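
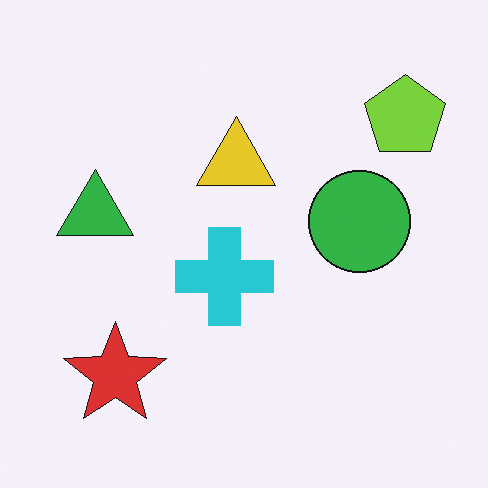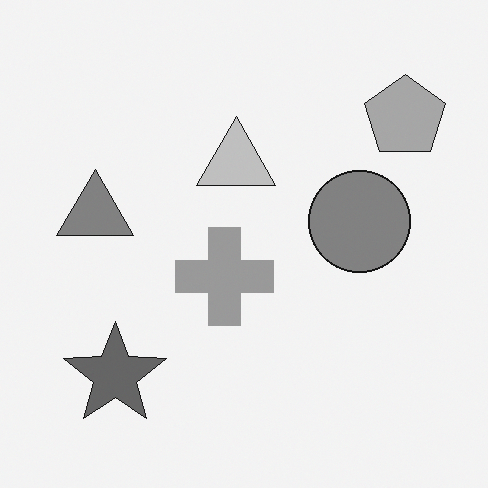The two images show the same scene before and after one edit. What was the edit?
Converted to grayscale.

All color is removed — every shape is now a shade of grey.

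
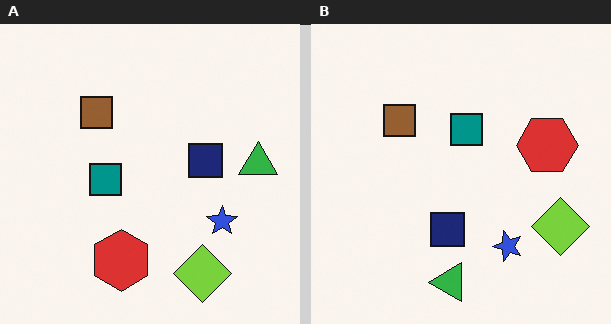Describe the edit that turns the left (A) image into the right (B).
It was transposed (reflected across the top-left ↔ bottom-right diagonal).

Shapes have swapped their row and column positions — what was in the top-right is now in the bottom-left — a diagonal reflection.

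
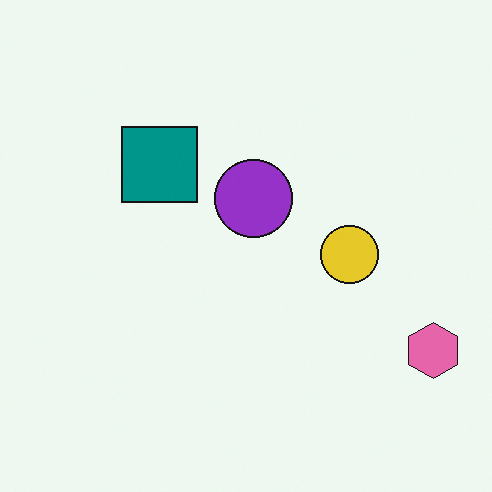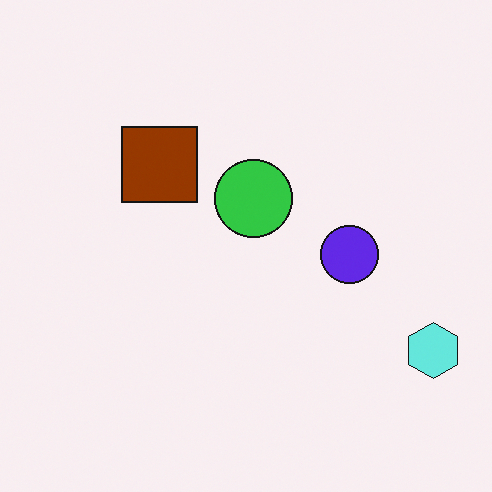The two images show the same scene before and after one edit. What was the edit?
The image was hue-shifted by a large amount.

Every shape's color has rotated by the same amount around the hue wheel — a uniform hue shift.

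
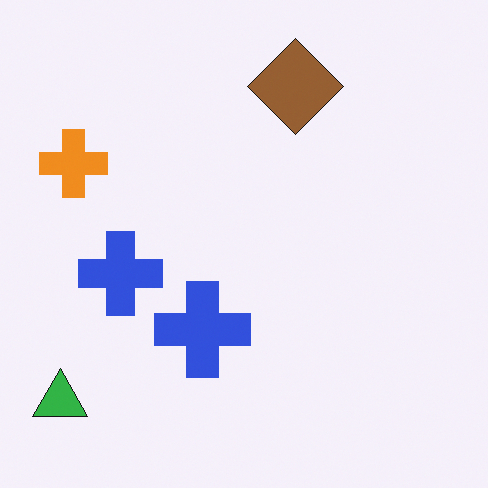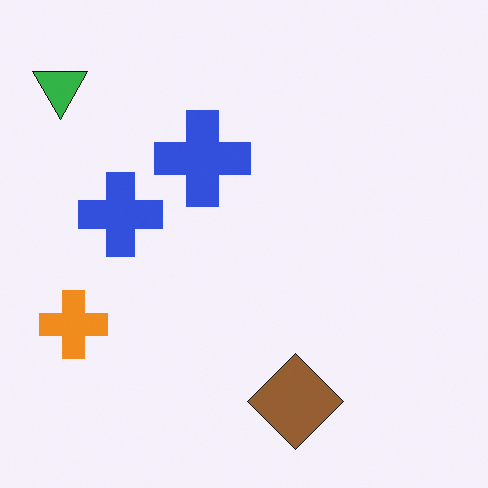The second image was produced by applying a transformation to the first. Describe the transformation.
The image was flipped vertically (top ↔ bottom).

The brown diamond is in the top of the first image and the bottom of the second — shapes on opposite sides of the horizontal midline have swapped in a mirror flip.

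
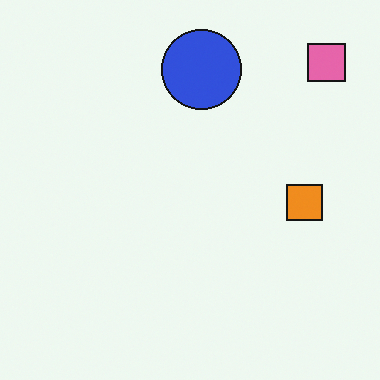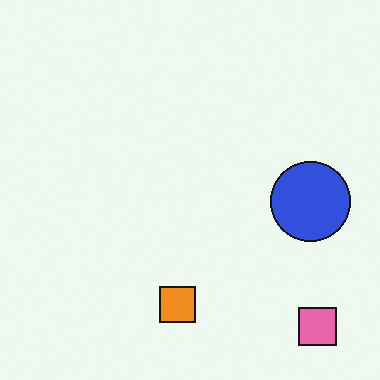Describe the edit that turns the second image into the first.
The image was rotated 90° counter-clockwise.

The pink square sits in the bottom-right of the second image and the top-right of the first — consistent with a whole-image 90° counter-clockwise rotation.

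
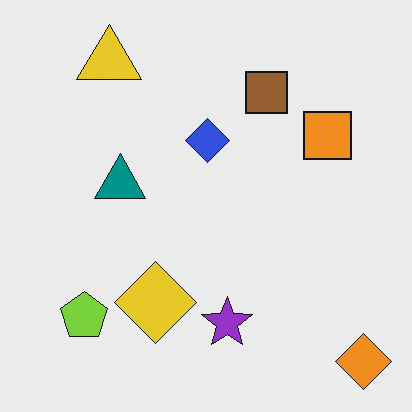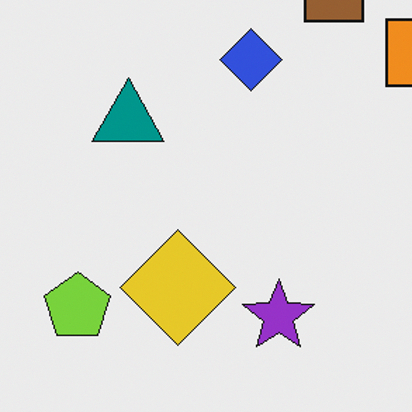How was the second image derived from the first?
This is the original image cropped slightly and scaled back up.

The visible shapes are larger and the field of view is narrower; shapes near the original edges may be partly or wholly outside the frame — a crop-and-rescale.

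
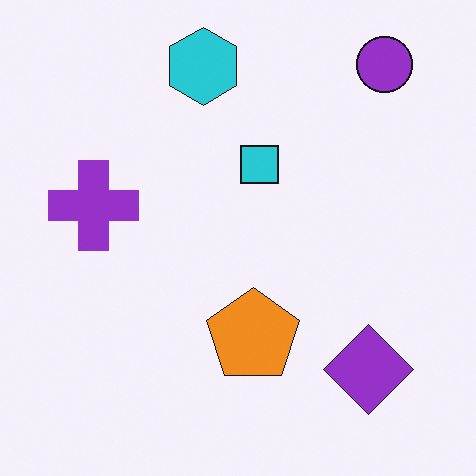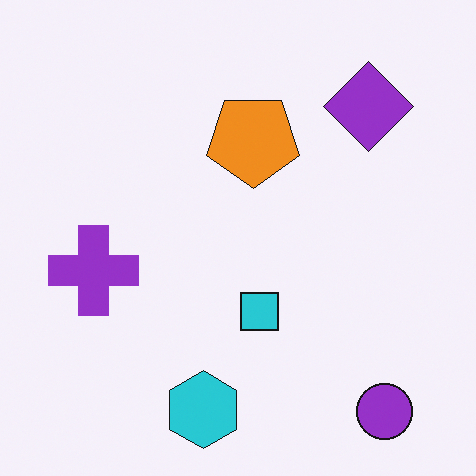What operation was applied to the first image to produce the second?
The second image is the first flipped vertically (top ↔ bottom).

The purple circle is in the top-right of the first image and the bottom-right of the second — shapes on opposite sides of the horizontal midline have swapped in a mirror flip.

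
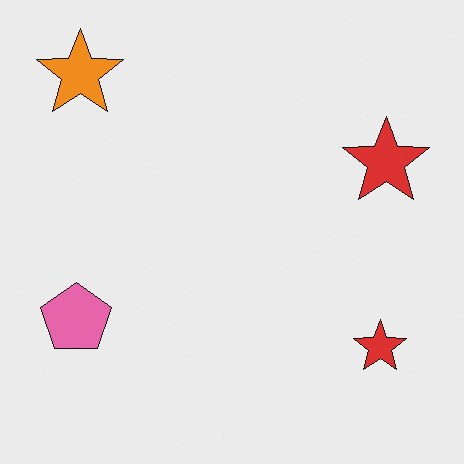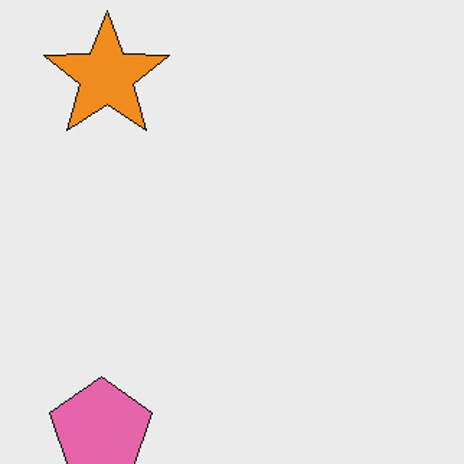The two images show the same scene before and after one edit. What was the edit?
The second image is the first cropped to a modestly smaller region and rescaled.

The visible shapes are larger and the field of view is narrower; shapes near the original edges may be partly or wholly outside the frame — a crop-and-rescale.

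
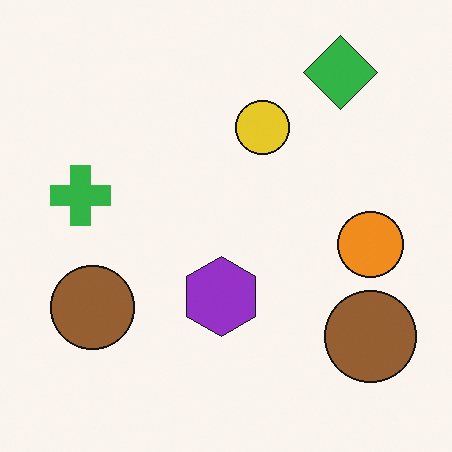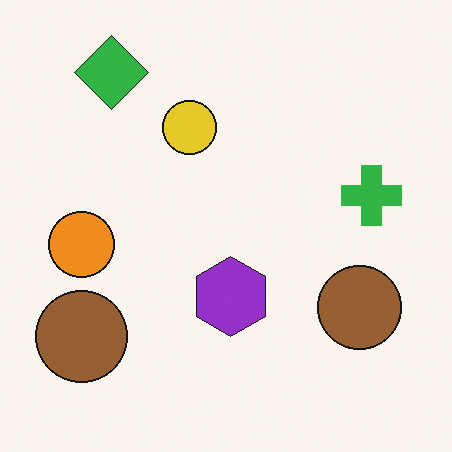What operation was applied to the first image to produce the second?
Flipped horizontally (left ↔ right).

The green cross is in the left of the first image and the right of the second — shapes on opposite sides of the vertical midline have swapped in a mirror flip.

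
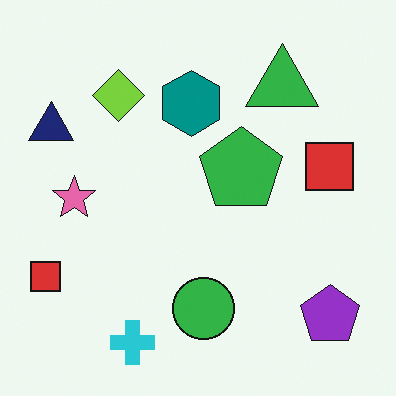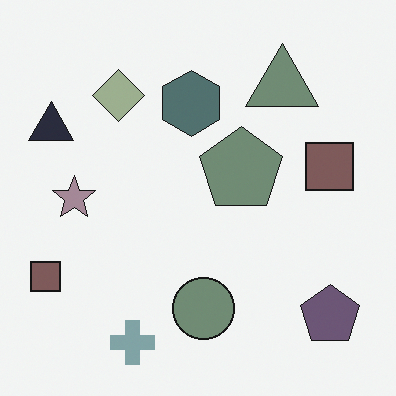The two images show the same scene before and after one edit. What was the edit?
It was heavily desaturated.

All colors are more muted and greyish — a global saturation change.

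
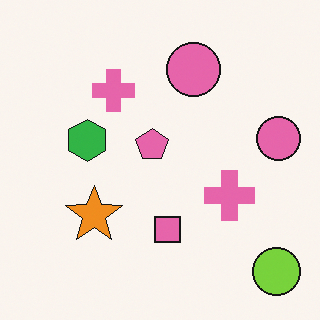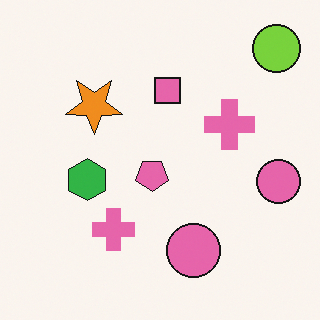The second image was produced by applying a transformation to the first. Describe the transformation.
The transformation is: flipped vertically (top ↔ bottom).

The lime circle is in the bottom-right of the first image and the top-right of the second — shapes on opposite sides of the horizontal midline have swapped in a mirror flip.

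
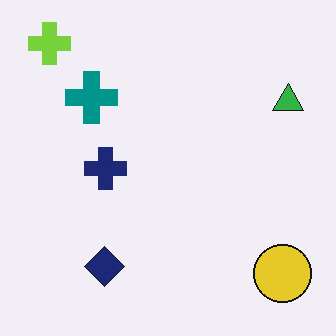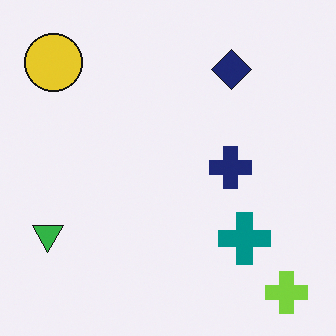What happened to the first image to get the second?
This is the original image rotated 180°.

The lime cross sits in the top-left of the first image and the bottom-right of the second — consistent with a whole-image 180° rotation.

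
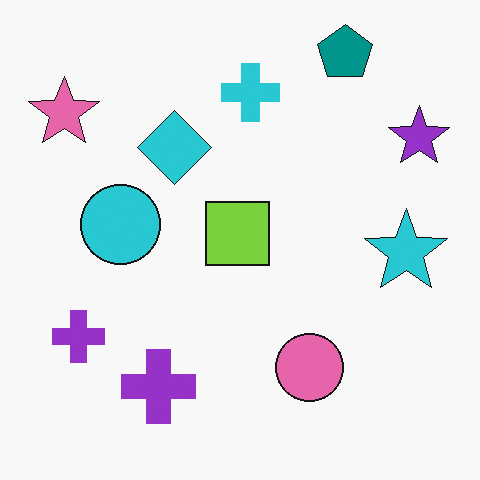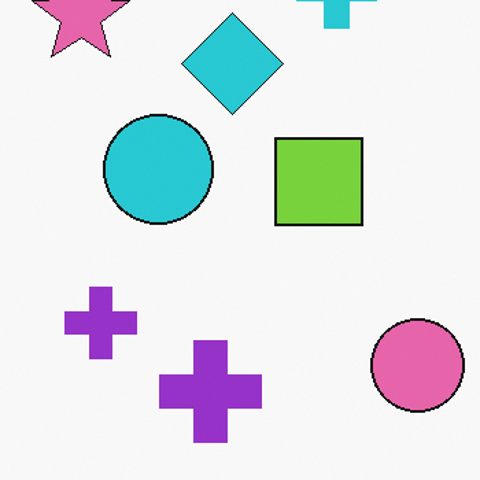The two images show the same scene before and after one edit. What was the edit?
The second image is the first cropped slightly and scaled back up.

The visible shapes are larger and the field of view is narrower; shapes near the original edges may be partly or wholly outside the frame — a crop-and-rescale.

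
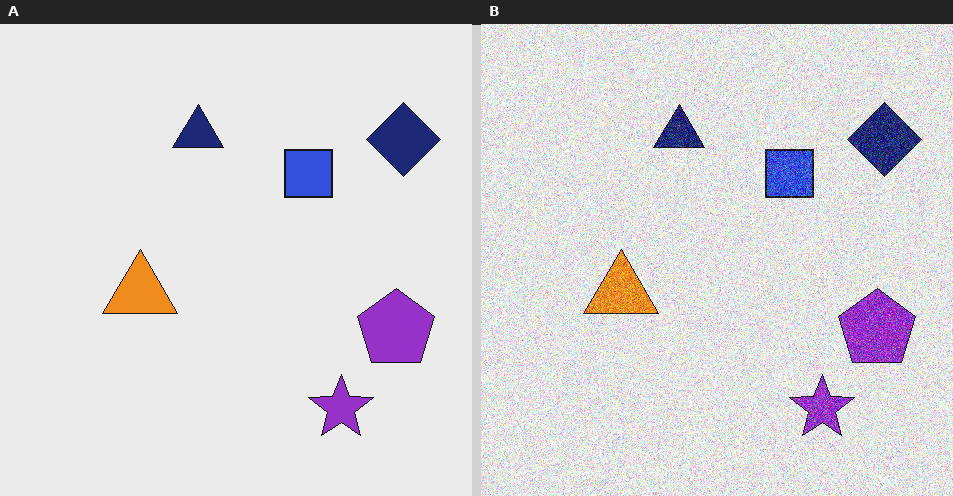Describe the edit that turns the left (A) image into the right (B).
It was degraded with heavy additive noise.

Random speckle covers the whole image, including the flat background.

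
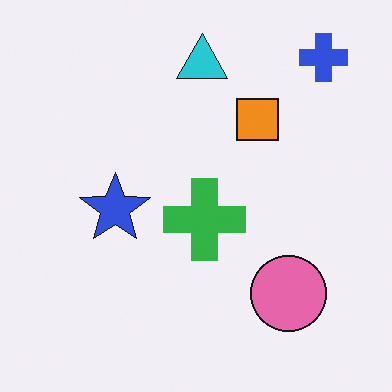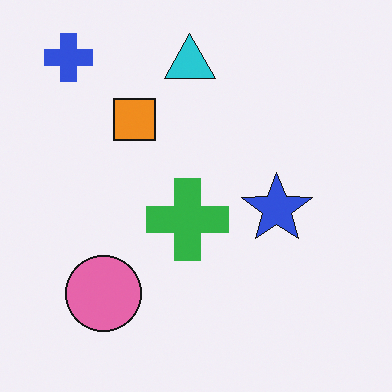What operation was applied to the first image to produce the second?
The image was flipped horizontally (left ↔ right).

The blue cross is in the top-right of the first image and the top-left of the second — shapes on opposite sides of the vertical midline have swapped in a mirror flip.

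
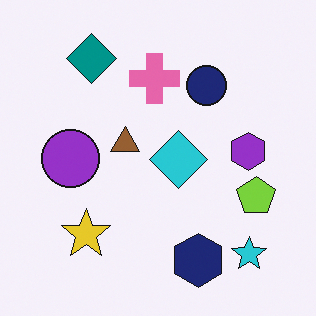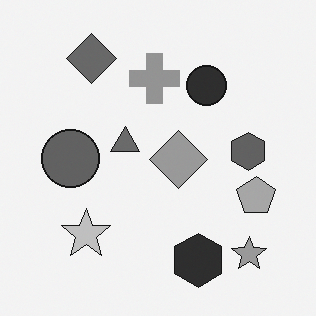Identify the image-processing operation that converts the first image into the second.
This is the original image converted to grayscale.

All color is removed — every shape is now a shade of grey.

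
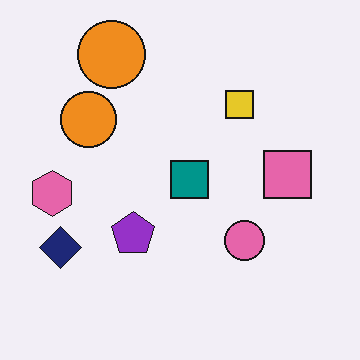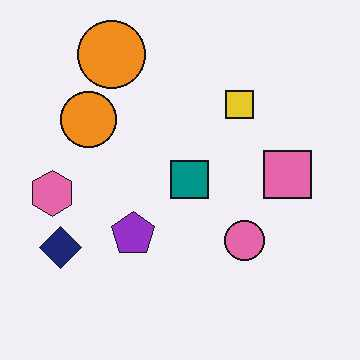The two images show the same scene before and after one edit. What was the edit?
It was JPEG-compressed with visible artifacts.

Blocky 8×8 compression artifacts appear around shape edges and the flat background shows ringing — characteristic JPEG degradation.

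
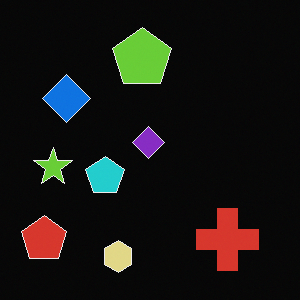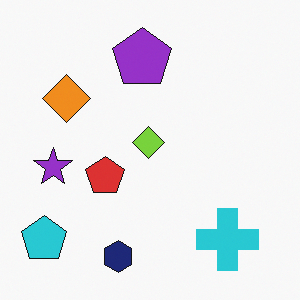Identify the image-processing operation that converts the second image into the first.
The image was color-inverted (negative).

The light background has become dark and every shape's color is its complement — a photographic negative.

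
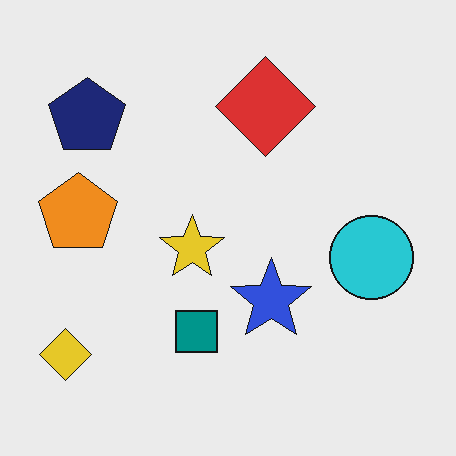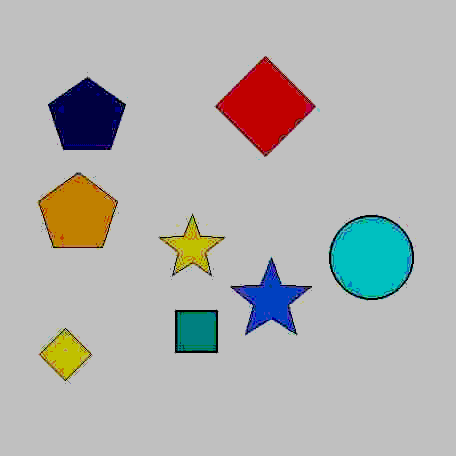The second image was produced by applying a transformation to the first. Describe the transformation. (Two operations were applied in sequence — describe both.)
The second image is the first degraded with heavy JPEG compression, then heavily posterized to just a handful of flat colors.

Blocky 8×8 compression artifacts appear around shape edges and the flat background shows ringing — characteristic JPEG degradation. Each flat color has snapped to a coarser quantized level — most visibly, the near-white background has dropped to a flat grey.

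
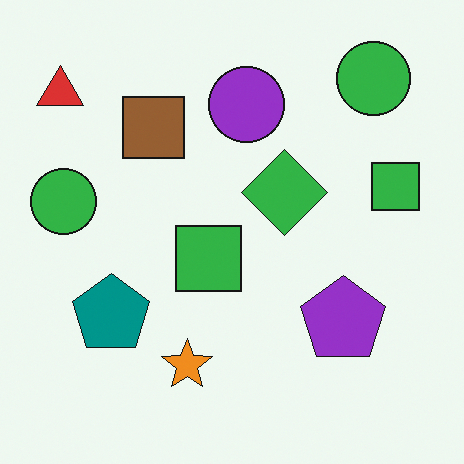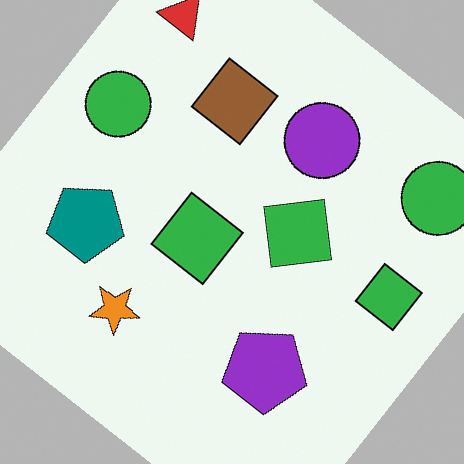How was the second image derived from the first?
The transformation is: rotated clockwise by a large amount — several tens of degrees.

Every shape is tilted by the same angle and the image corners show triangular fill wedges — a whole-image rotation by a non-right angle.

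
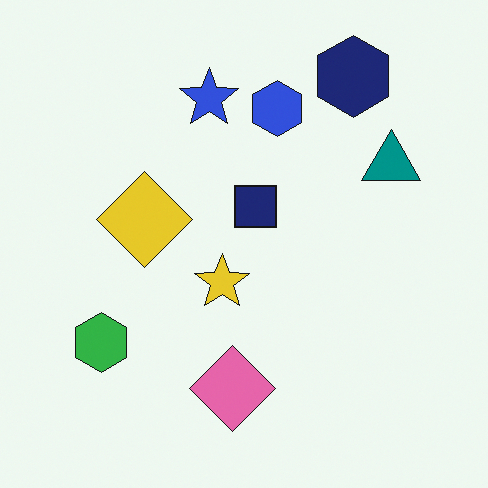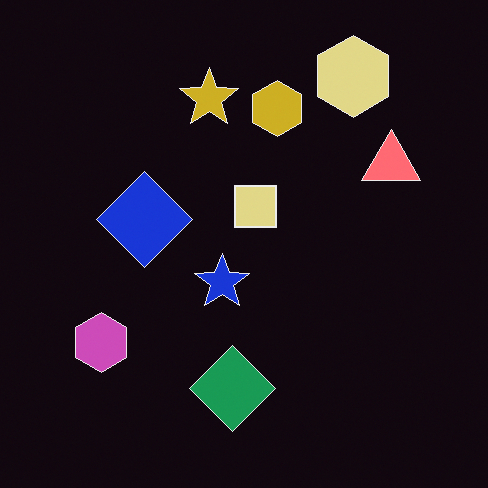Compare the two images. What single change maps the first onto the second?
It was color-inverted (negative).

The light background has become dark and every shape's color is its complement — a photographic negative.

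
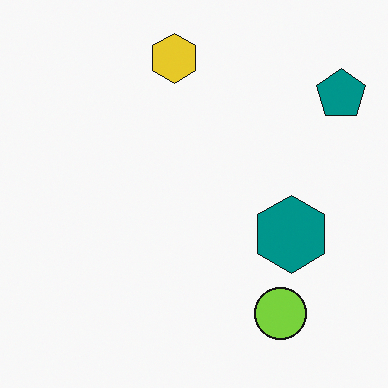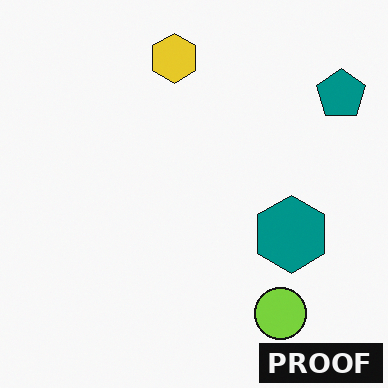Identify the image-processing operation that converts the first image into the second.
The image was watermarked with the text "PROOF" in the lower-right corner.

A dark label reading "PROOF" appears in the lower-right corner.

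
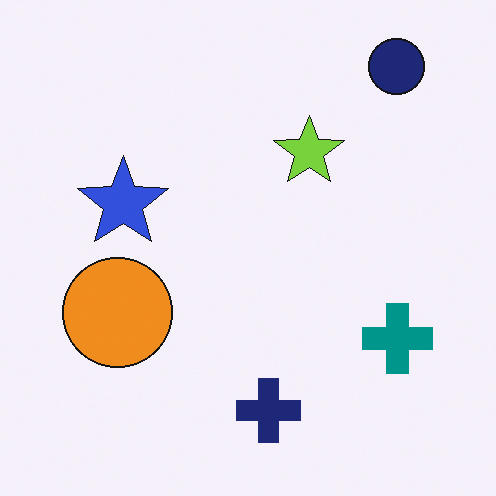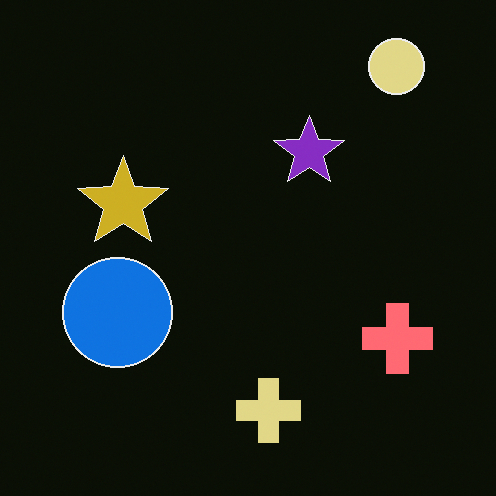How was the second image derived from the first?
The image was color-inverted (negative).

The light background has become dark and every shape's color is its complement — a photographic negative.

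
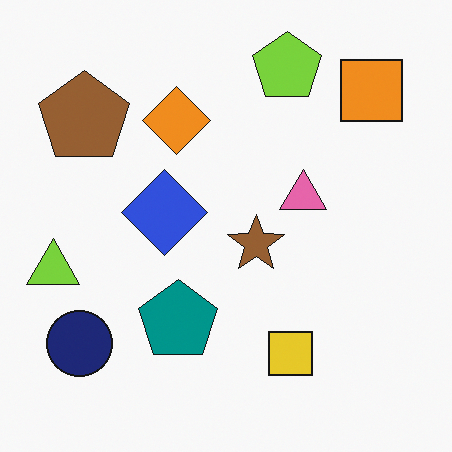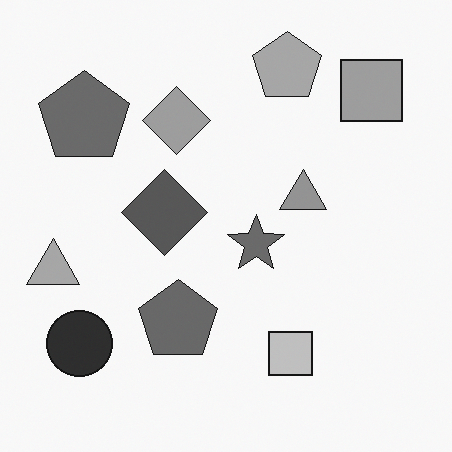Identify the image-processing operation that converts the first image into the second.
This is the original image converted to grayscale.

All color is removed — every shape is now a shade of grey.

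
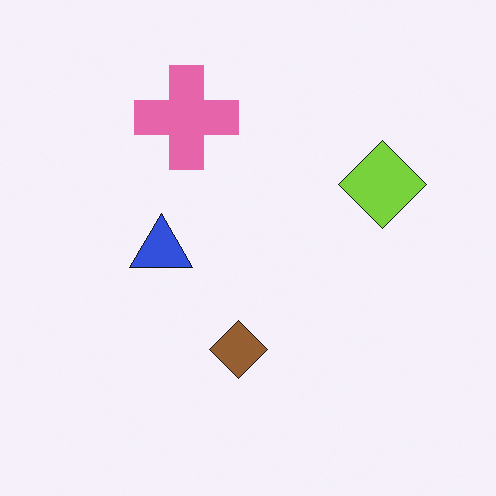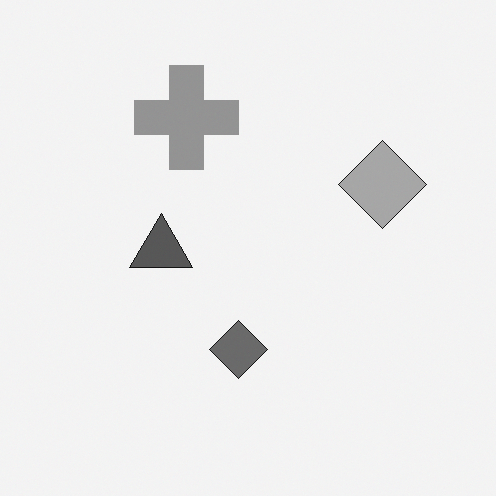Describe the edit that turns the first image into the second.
The second image is the first converted to grayscale.

All color is removed — every shape is now a shade of grey.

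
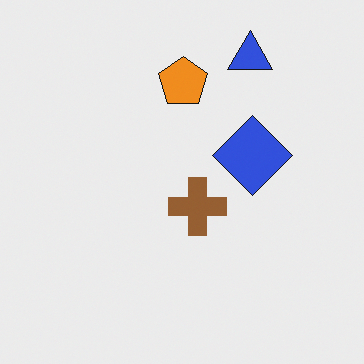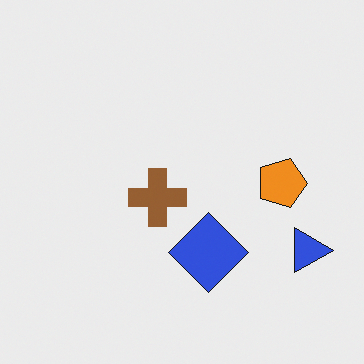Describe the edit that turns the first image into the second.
The transformation is: rotated 90° clockwise.

The blue triangle sits in the top-right of the first image and the bottom-right of the second — consistent with a whole-image 90° clockwise rotation.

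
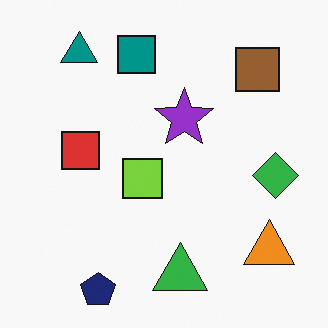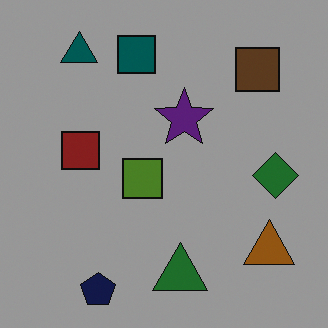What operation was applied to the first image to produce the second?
The image was substantially darkened.

Every pixel — background and shapes alike — is uniformly darkened.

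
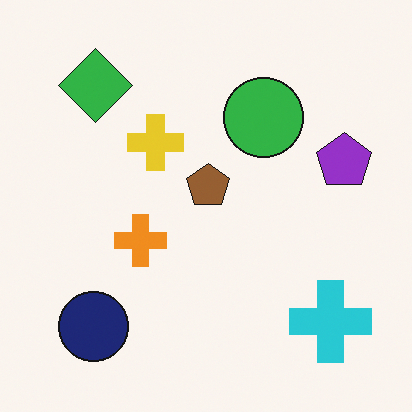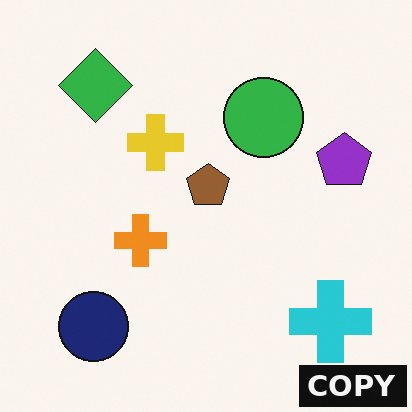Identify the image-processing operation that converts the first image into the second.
This is the original image watermarked with the text "COPY" in the lower-right corner.

A dark label reading "COPY" appears in the lower-right corner.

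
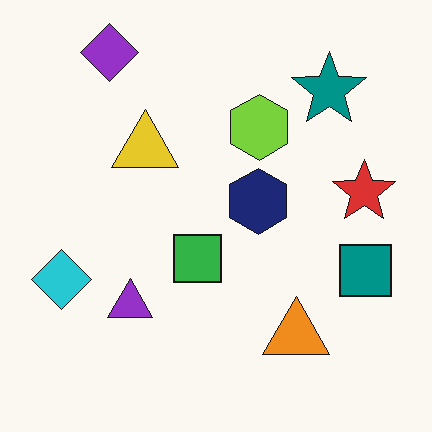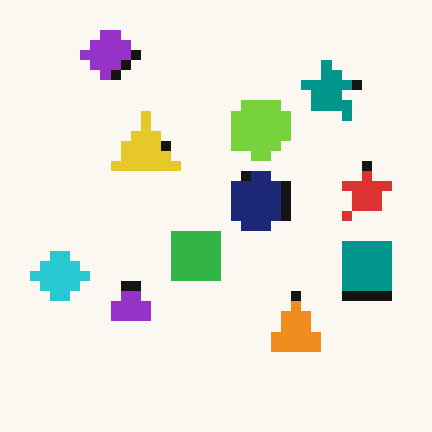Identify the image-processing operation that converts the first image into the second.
This is the original image heavily pixelated into large blocks.

Shapes are reduced to large square blocks; fine edges and outlines are lost — a downscale-then-upscale (mosaic) effect.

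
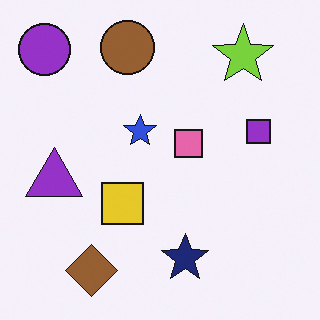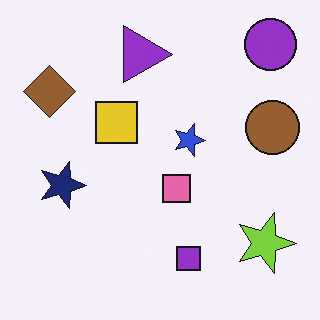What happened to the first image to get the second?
The second image is the first rotated 90° clockwise.

The purple circle sits in the top-left of the first image and the top-right of the second — consistent with a whole-image 90° clockwise rotation.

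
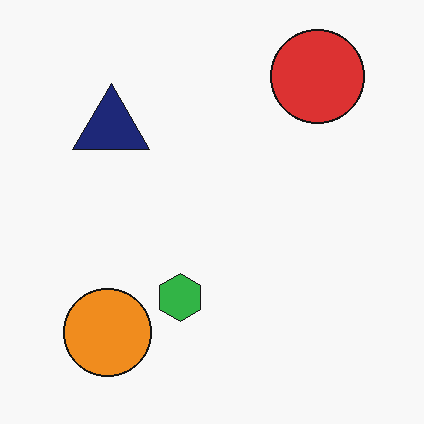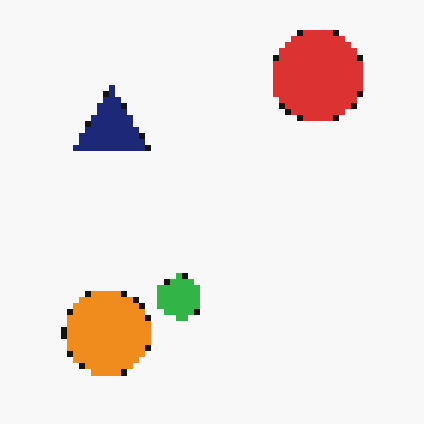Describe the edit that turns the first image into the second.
This is the original image moderately pixelated.

Shapes are reduced to large square blocks; fine edges and outlines are lost — a downscale-then-upscale (mosaic) effect.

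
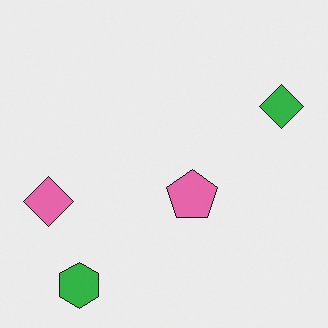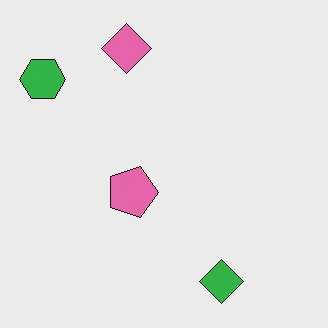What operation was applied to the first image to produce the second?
The second image is the first rotated 90° clockwise.

The green hexagon sits in the bottom-left of the first image and the top-left of the second — consistent with a whole-image 90° clockwise rotation.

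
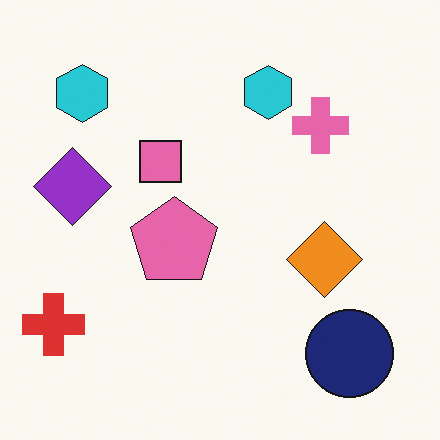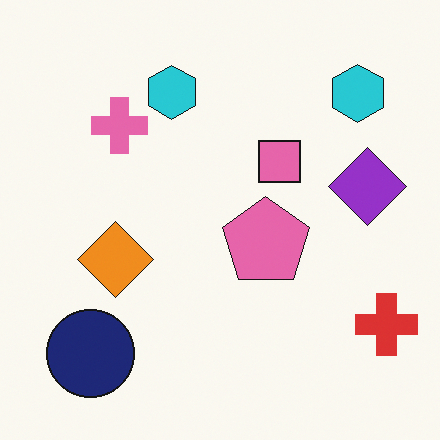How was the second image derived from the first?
The transformation is: flipped horizontally (left ↔ right).

The red cross is in the bottom-left of the first image and the bottom-right of the second — shapes on opposite sides of the vertical midline have swapped in a mirror flip.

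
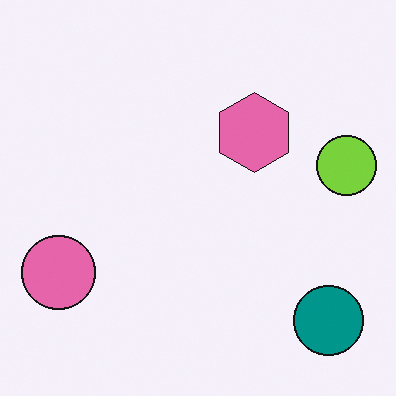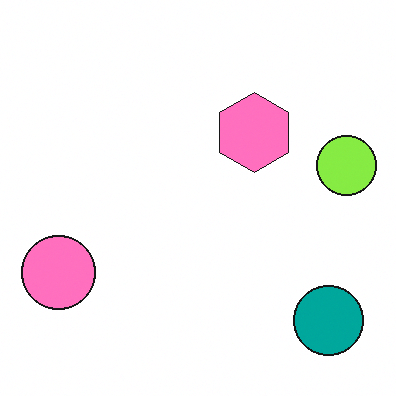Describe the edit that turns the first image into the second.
This is the original image brightened a little.

Every pixel — background and shapes alike — is uniformly brightened.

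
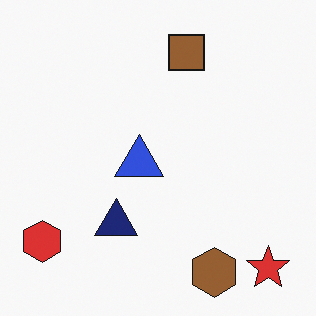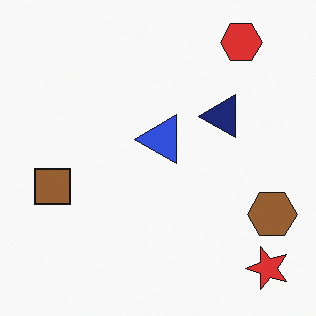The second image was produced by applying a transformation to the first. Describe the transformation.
Transposed (reflected across the top-left ↔ bottom-right diagonal).

Shapes have swapped their row and column positions — what was in the top-right is now in the bottom-left — a diagonal reflection.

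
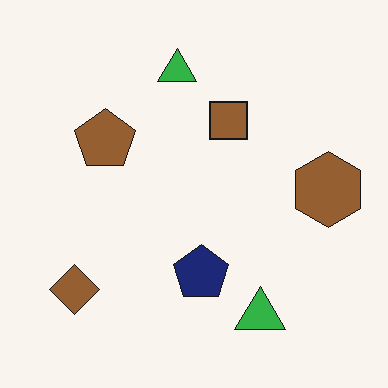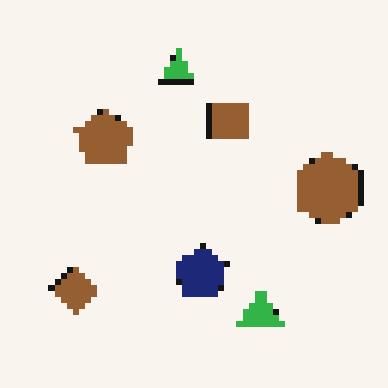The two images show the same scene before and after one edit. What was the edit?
The image was pixelated into visible square blocks.

Shapes are reduced to large square blocks; fine edges and outlines are lost — a downscale-then-upscale (mosaic) effect.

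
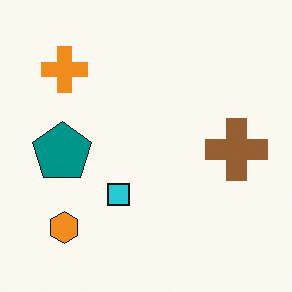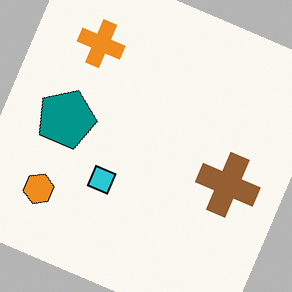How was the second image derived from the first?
This is the original image rotated clockwise by a clearly visible amount.

Every shape is tilted by the same angle and the image corners show triangular fill wedges — a whole-image rotation by a non-right angle.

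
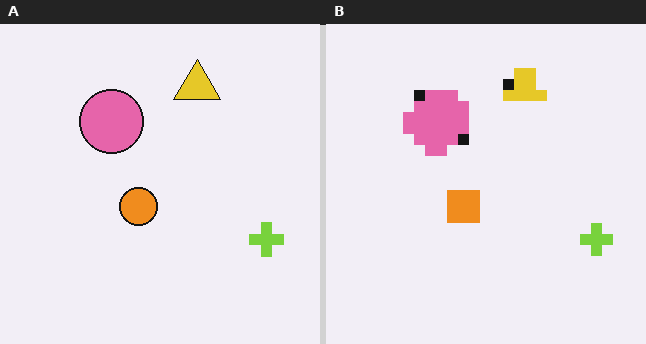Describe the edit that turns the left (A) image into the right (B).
This is the original image coarsely pixelated.

Shapes are reduced to large square blocks; fine edges and outlines are lost — a downscale-then-upscale (mosaic) effect.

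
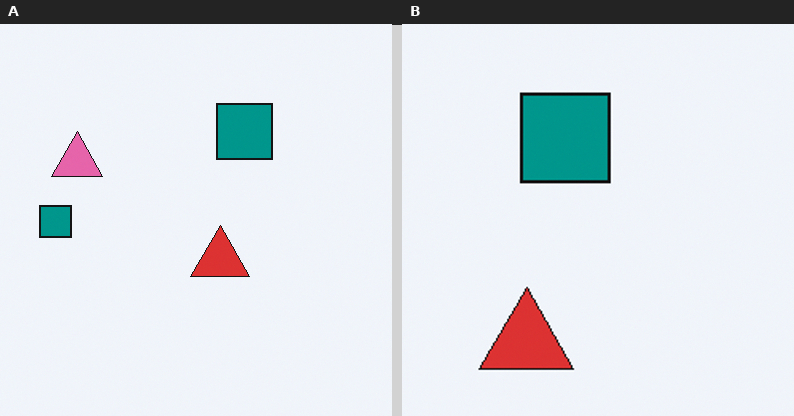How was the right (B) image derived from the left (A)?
The transformation is: cropped to a modestly smaller region and rescaled.

The visible shapes are larger and the field of view is narrower; shapes near the original edges may be partly or wholly outside the frame — a crop-and-rescale.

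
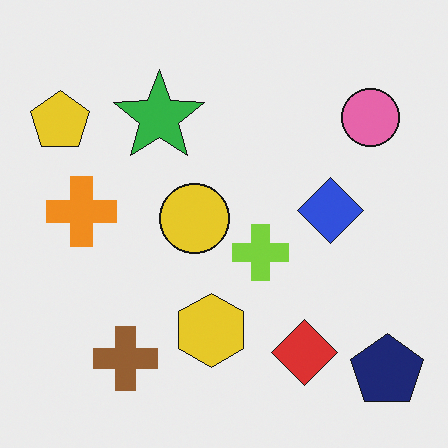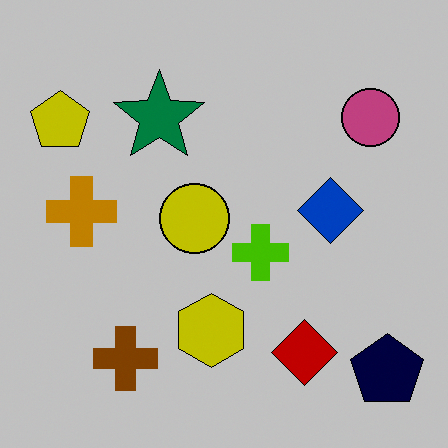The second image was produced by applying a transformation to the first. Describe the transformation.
The transformation is: heavily posterized to just a handful of flat colors.

Each flat color has snapped to a coarser quantized level — most visibly, the near-white background has dropped to a flat grey.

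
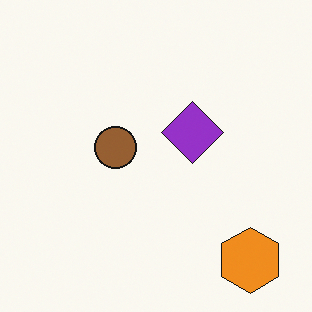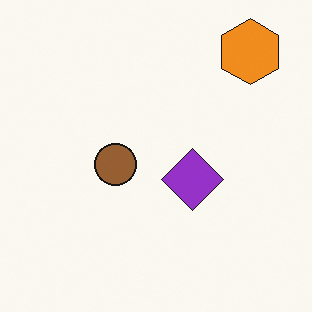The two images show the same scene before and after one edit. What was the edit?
The image was flipped vertically (top ↔ bottom).

The orange hexagon is in the bottom-right of the first image and the top-right of the second — shapes on opposite sides of the horizontal midline have swapped in a mirror flip.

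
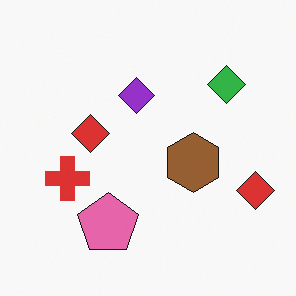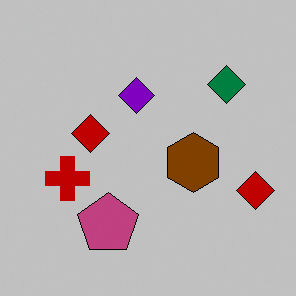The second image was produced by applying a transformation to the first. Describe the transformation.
It was heavily posterized to just a handful of flat colors.

Each flat color has snapped to a coarser quantized level — most visibly, the near-white background has dropped to a flat grey.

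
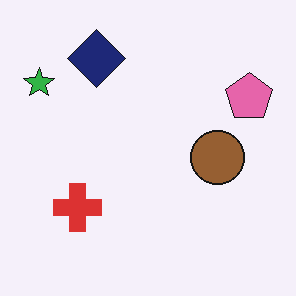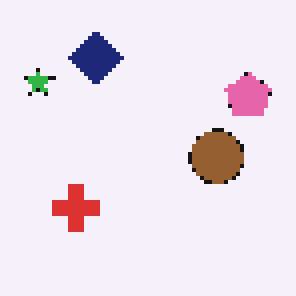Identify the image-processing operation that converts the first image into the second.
The second image is the first lightly pixelated (a mild mosaic effect).

Shapes are reduced to large square blocks; fine edges and outlines are lost — a downscale-then-upscale (mosaic) effect.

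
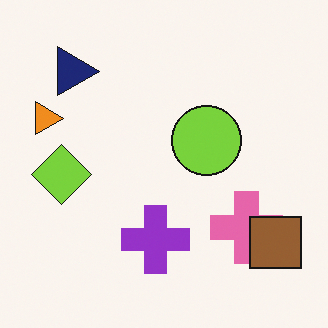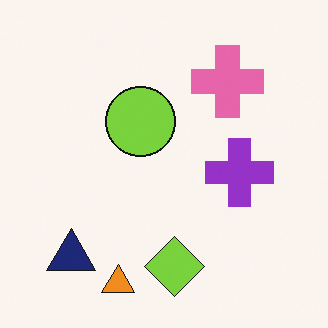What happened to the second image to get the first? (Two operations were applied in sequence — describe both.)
This is the original image rotated 90° clockwise, then overlaid with an additional brown square.

The navy triangle sits in the bottom-left of the second image and the top-left of the first — consistent with a whole-image 90° clockwise rotation. A brown square appears in the first image that is absent from the second.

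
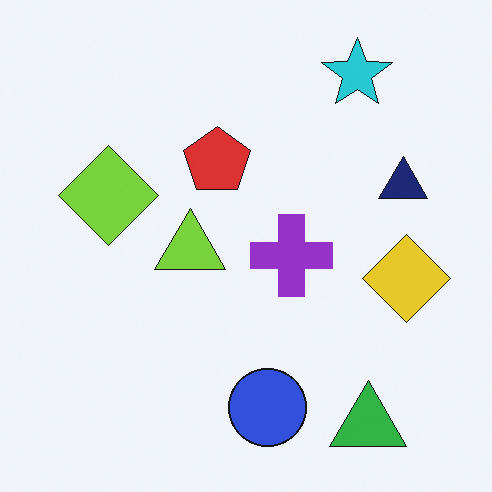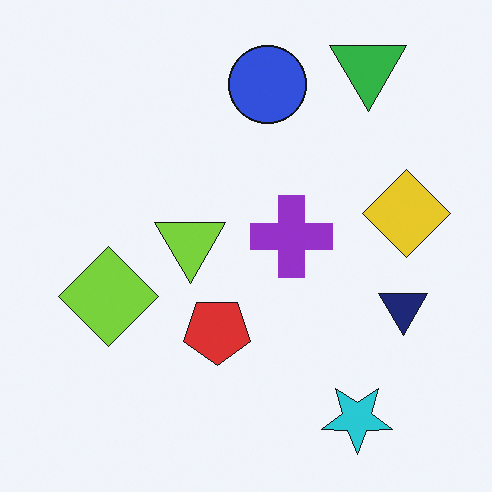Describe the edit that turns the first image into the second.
The transformation is: flipped vertically (top ↔ bottom).

The green triangle is in the bottom-right of the first image and the top-right of the second — shapes on opposite sides of the horizontal midline have swapped in a mirror flip.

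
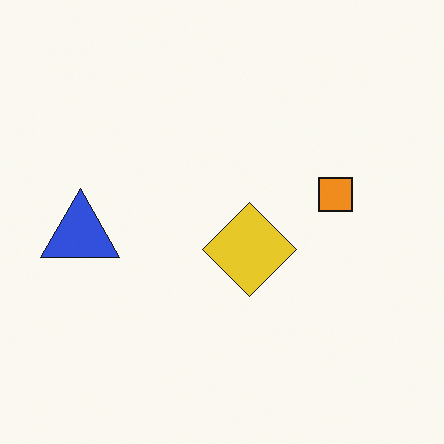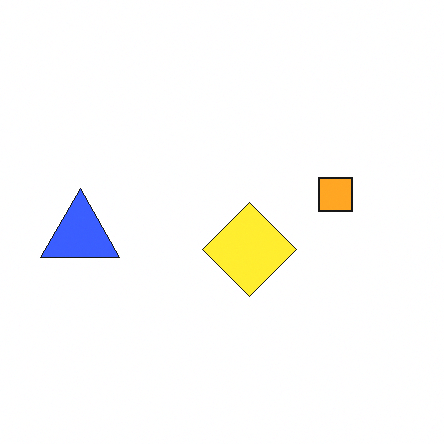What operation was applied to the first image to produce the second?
It was slightly brightened.

Every pixel — background and shapes alike — is uniformly brightened.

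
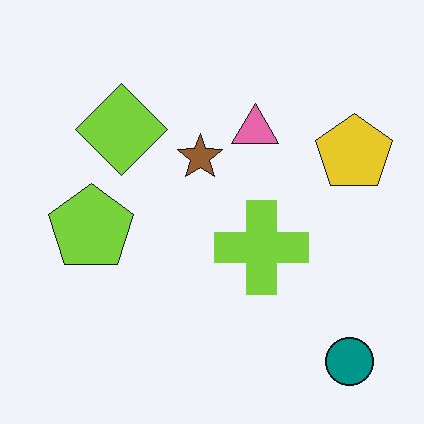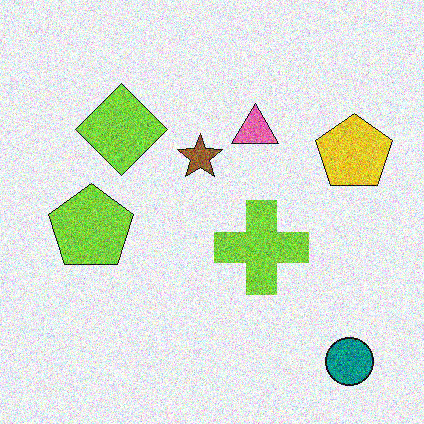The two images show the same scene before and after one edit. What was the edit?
The transformation is: degraded with a thick layer of grain.

Random speckle covers the whole image, including the flat background.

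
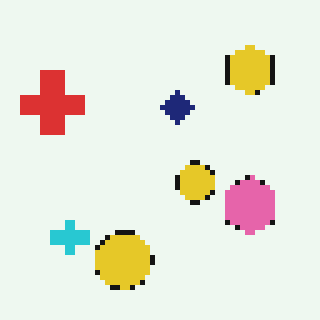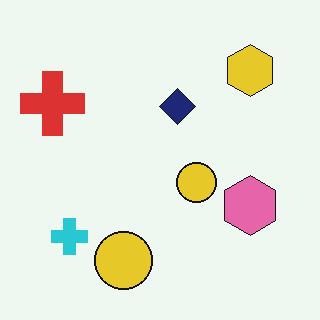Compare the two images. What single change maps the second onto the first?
It was mildly pixelated.

Shapes are reduced to large square blocks; fine edges and outlines are lost — a downscale-then-upscale (mosaic) effect.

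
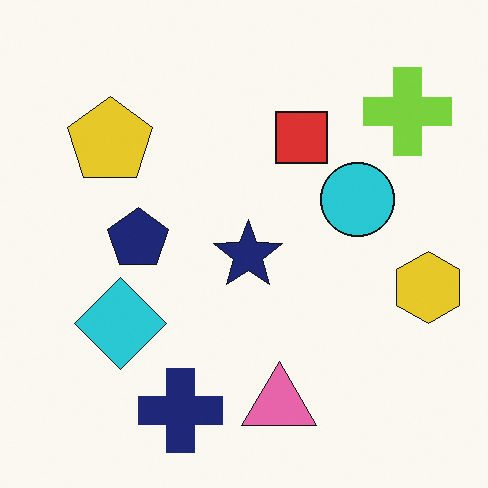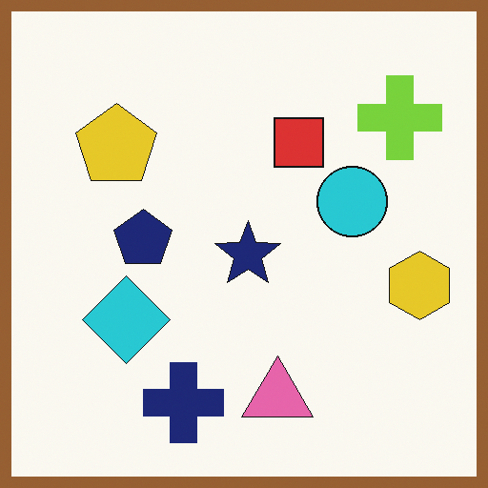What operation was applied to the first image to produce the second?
The transformation is: framed with a brown border.

A solid brown frame runs around the edge of the second image, with the content slightly shrunk inside it.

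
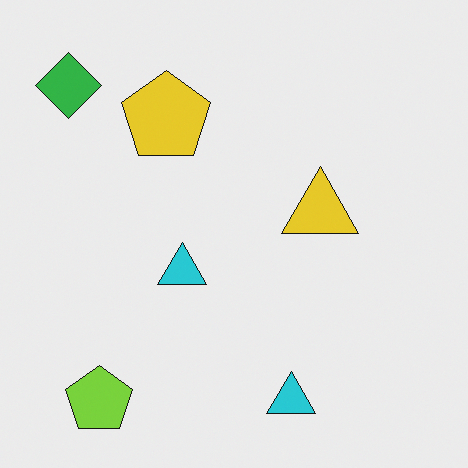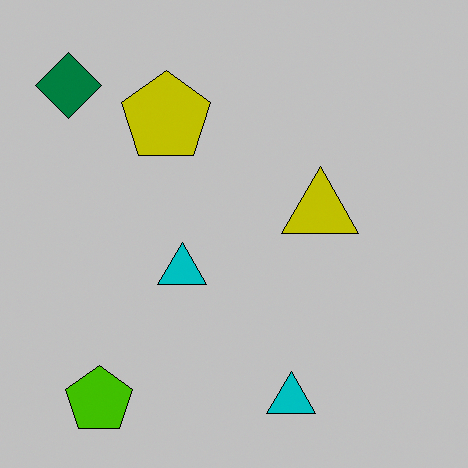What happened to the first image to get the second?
The image was heavily posterized to just a handful of flat colors.

Each flat color has snapped to a coarser quantized level — most visibly, the near-white background has dropped to a flat grey.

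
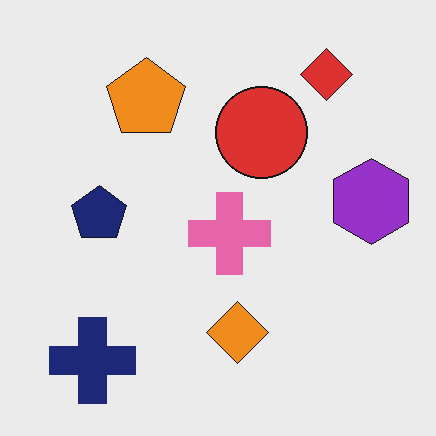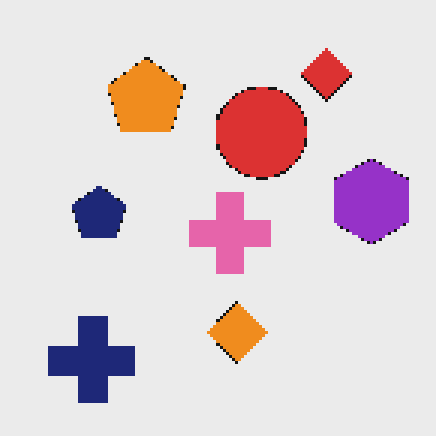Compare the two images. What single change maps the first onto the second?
The transformation is: mildly pixelated.

Shapes are reduced to large square blocks; fine edges and outlines are lost — a downscale-then-upscale (mosaic) effect.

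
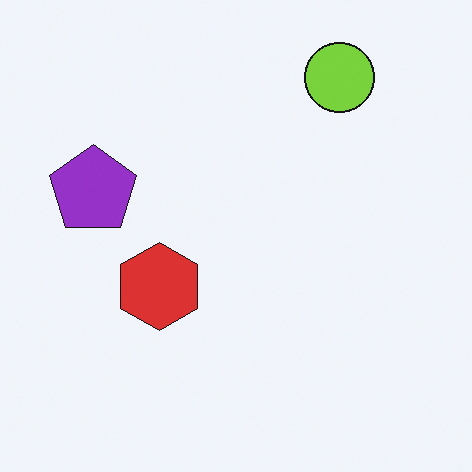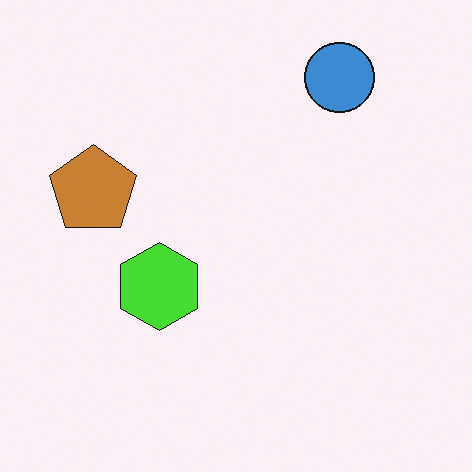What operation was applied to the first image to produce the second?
The transformation is: hue-shifted noticeably.

Every shape's color has rotated by the same amount around the hue wheel — a uniform hue shift.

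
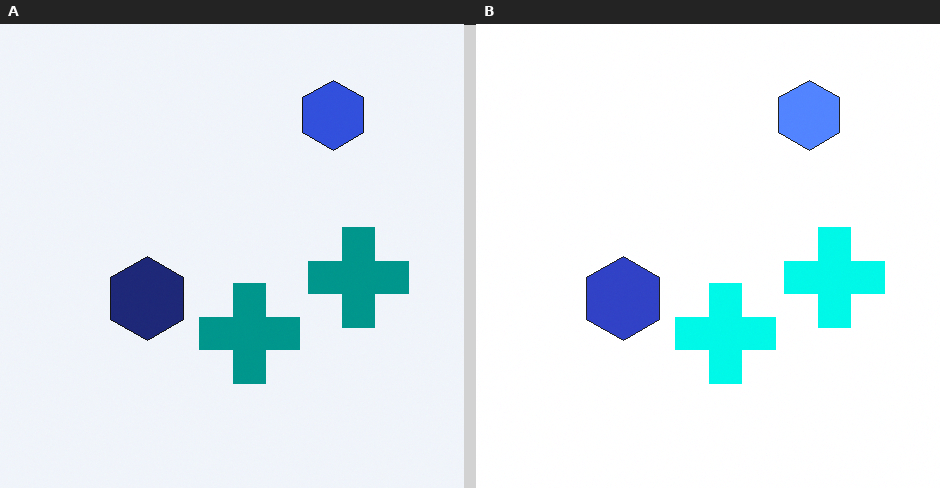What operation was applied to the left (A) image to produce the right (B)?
Noticeably brightened.

Every pixel — background and shapes alike — is uniformly brightened.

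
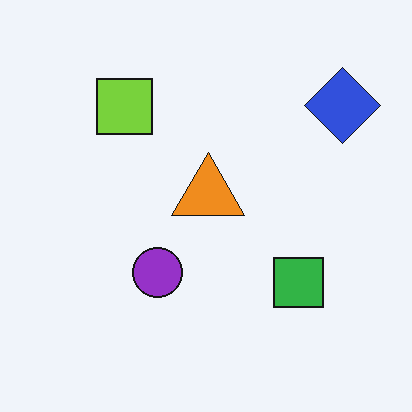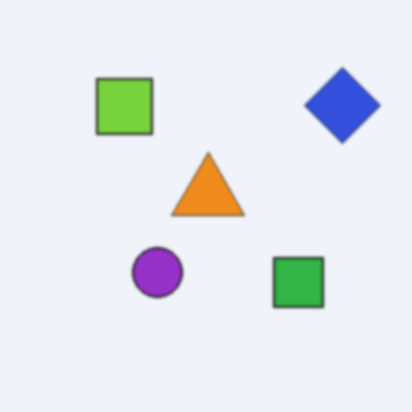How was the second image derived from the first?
The image was lightly blurred.

Shape edges and outlines are uniformly softened across the whole image.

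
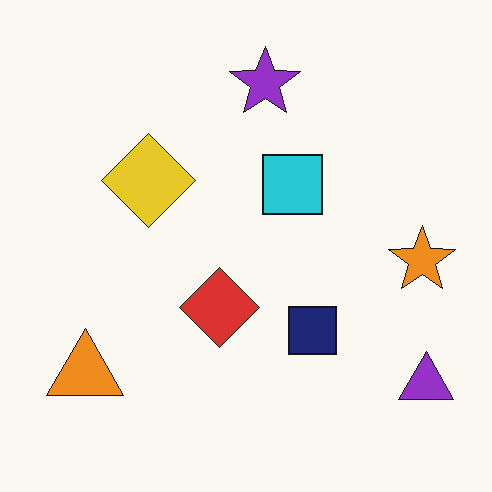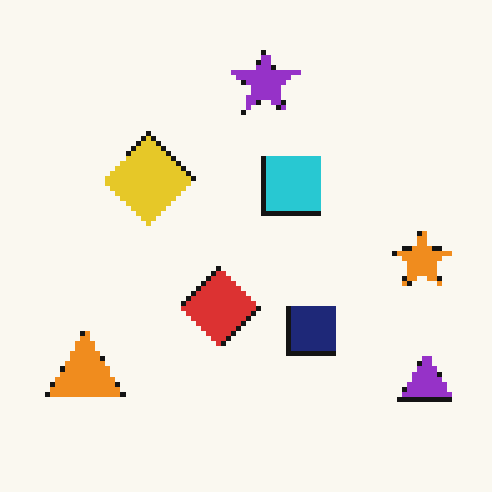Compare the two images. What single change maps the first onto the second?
The image was mildly pixelated.

Shapes are reduced to large square blocks; fine edges and outlines are lost — a downscale-then-upscale (mosaic) effect.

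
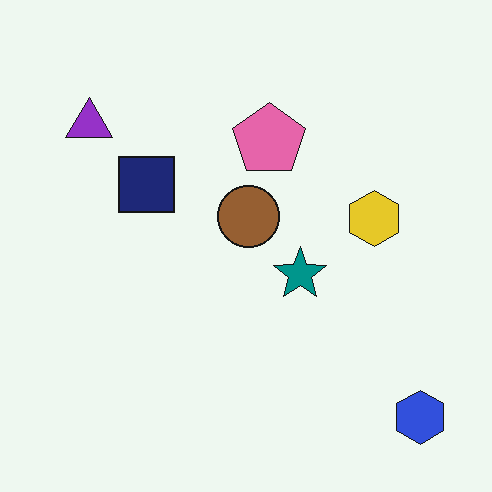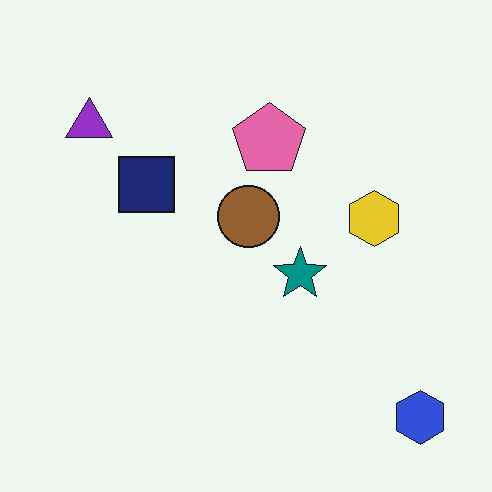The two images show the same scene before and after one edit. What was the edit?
It was given moderate JPEG compression.

Blocky 8×8 compression artifacts appear around shape edges and the flat background shows ringing — characteristic JPEG degradation.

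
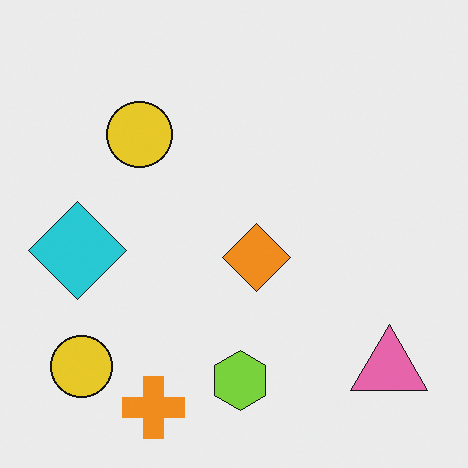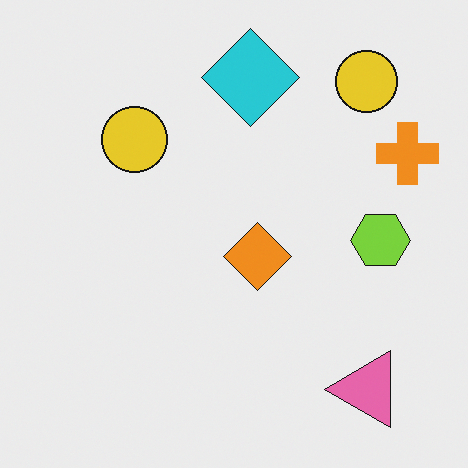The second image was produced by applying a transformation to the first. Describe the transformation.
Transposed (reflected across the top-left ↔ bottom-right diagonal).

Shapes have swapped their row and column positions — what was in the top-right is now in the bottom-left — a diagonal reflection.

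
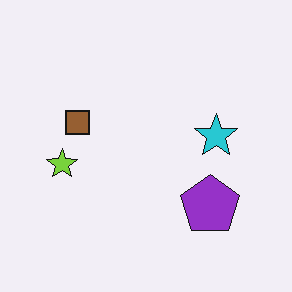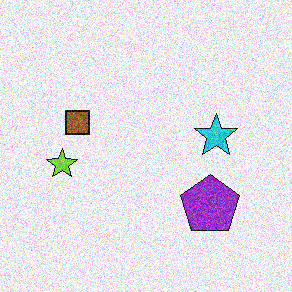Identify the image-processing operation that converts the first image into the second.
It was degraded with heavy additive noise.

Random speckle covers the whole image, including the flat background.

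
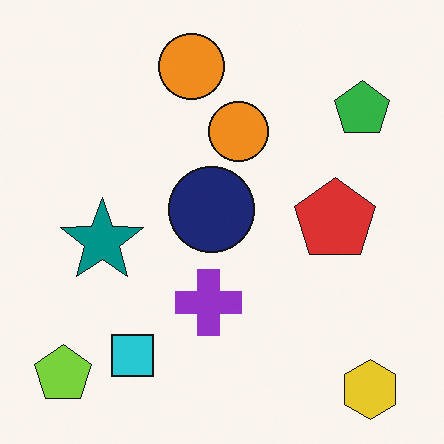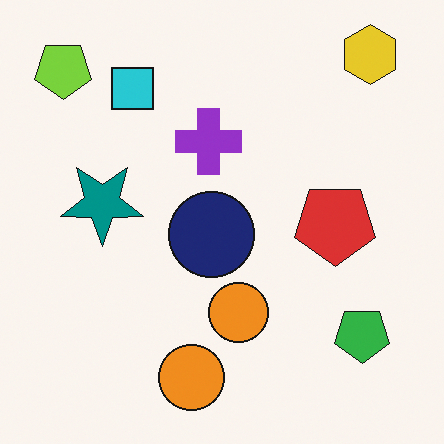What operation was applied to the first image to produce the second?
This is the original image flipped vertically (top ↔ bottom).

The yellow hexagon is in the bottom-right of the first image and the top-right of the second — shapes on opposite sides of the horizontal midline have swapped in a mirror flip.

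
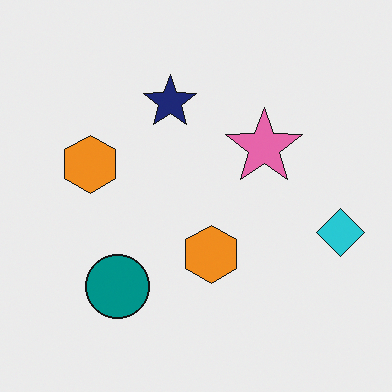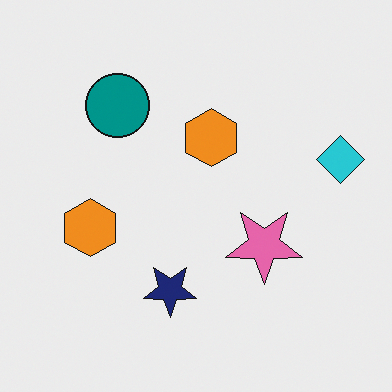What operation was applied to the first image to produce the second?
Flipped vertically (top ↔ bottom).

The navy star is in the top of the first image and the bottom of the second — shapes on opposite sides of the horizontal midline have swapped in a mirror flip.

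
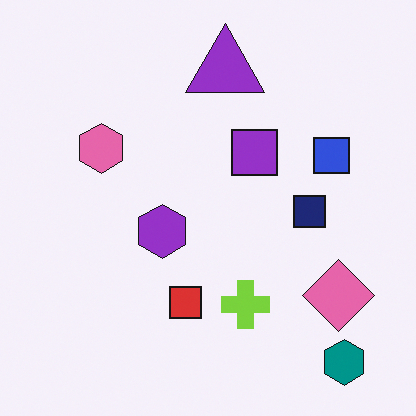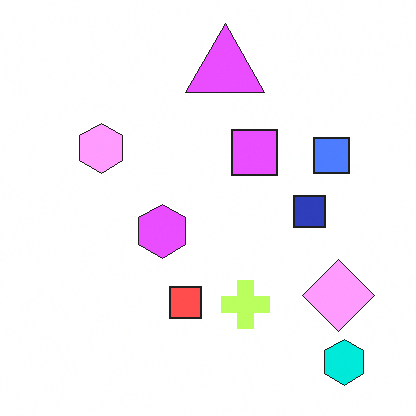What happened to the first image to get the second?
The image was noticeably brightened.

Every pixel — background and shapes alike — is uniformly brightened.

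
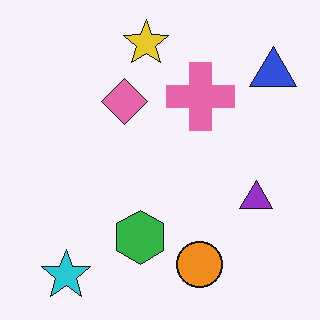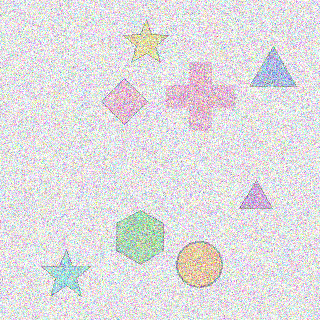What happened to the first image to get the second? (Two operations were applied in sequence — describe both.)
The image was given much lower contrast, then degraded with strong gaussian noise.

Tones are pushed toward mid-grey across the whole image — a global contrast change. Random speckle covers the whole image, including the flat background.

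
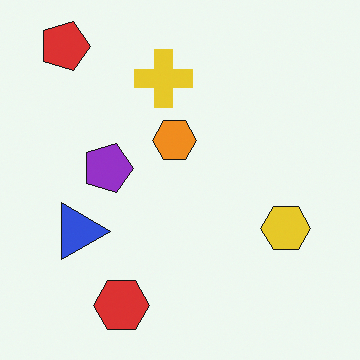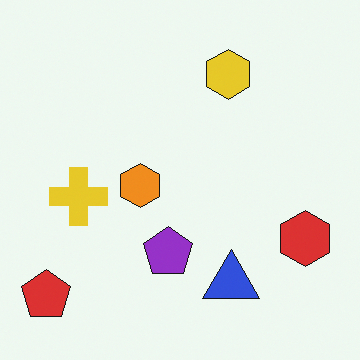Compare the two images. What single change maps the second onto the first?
The first image is the second rotated 90° clockwise.

The red pentagon sits in the bottom-left of the second image and the top-left of the first — consistent with a whole-image 90° clockwise rotation.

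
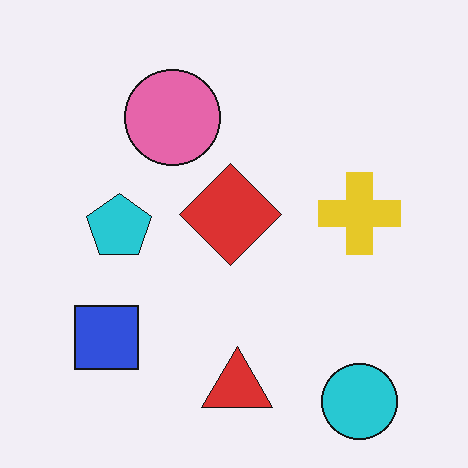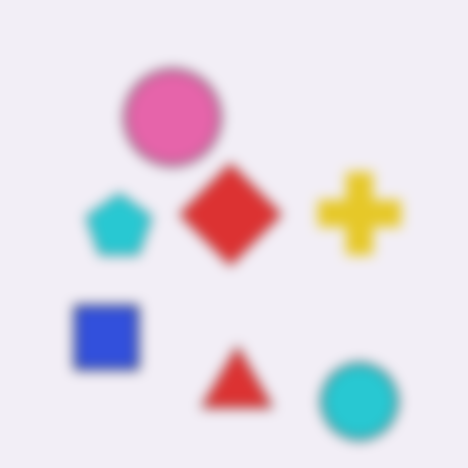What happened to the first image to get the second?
The second image is the first heavily blurred.

Shape edges and outlines are uniformly softened across the whole image.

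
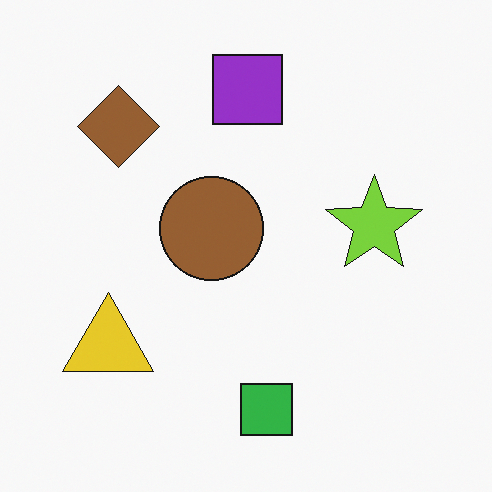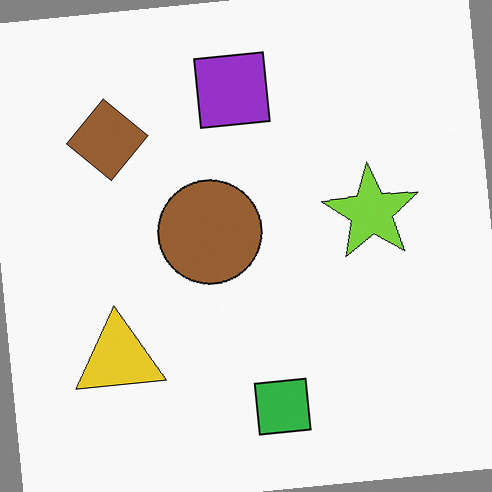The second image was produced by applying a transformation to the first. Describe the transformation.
The transformation is: rotated counter-clockwise by a few degrees.

Every shape is tilted by the same angle and the image corners show triangular fill wedges — a whole-image rotation by a non-right angle.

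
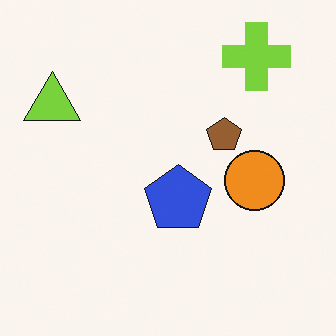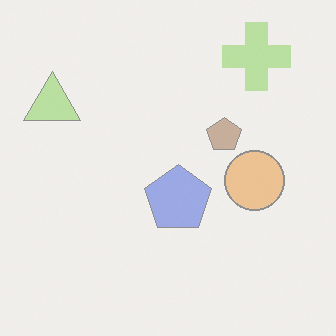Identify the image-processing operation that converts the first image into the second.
The image was washed out (contrast reduced).

Tones are pushed toward mid-grey across the whole image — a global contrast change.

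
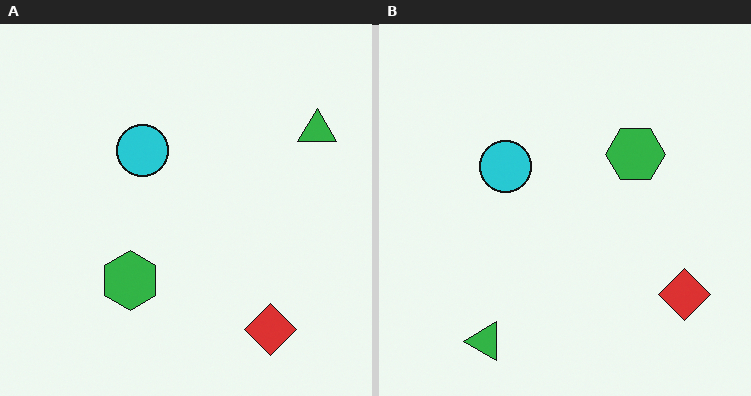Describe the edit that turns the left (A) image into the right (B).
The right (B) image is the left (A) transposed (reflected across the top-left ↔ bottom-right diagonal).

Shapes have swapped their row and column positions — what was in the top-right is now in the bottom-left — a diagonal reflection.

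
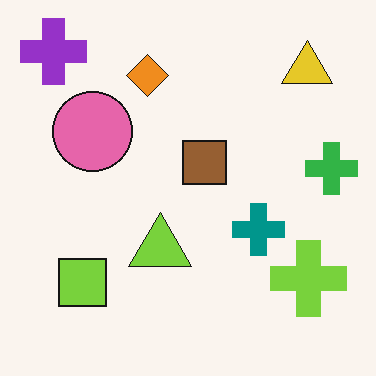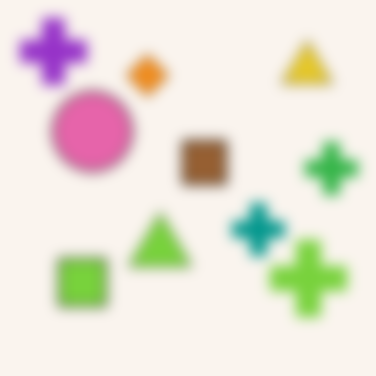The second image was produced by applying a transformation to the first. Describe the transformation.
The second image is the first heavily blurred.

Shape edges and outlines are uniformly softened across the whole image.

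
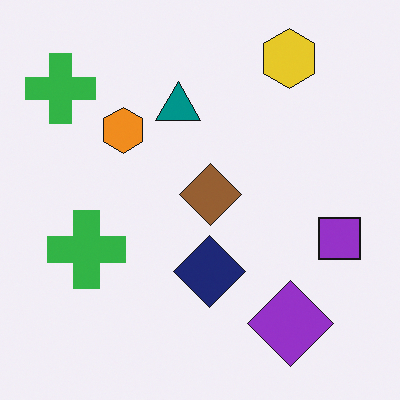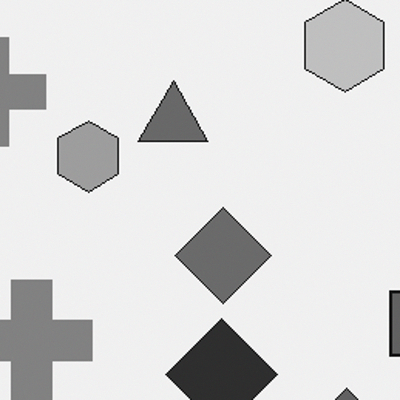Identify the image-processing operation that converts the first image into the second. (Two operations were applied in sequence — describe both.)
The transformation is: cropped slightly and scaled back up, then converted to grayscale.

The visible shapes are larger and the field of view is narrower; shapes near the original edges may be partly or wholly outside the frame — a crop-and-rescale. All color is removed — every shape is now a shade of grey.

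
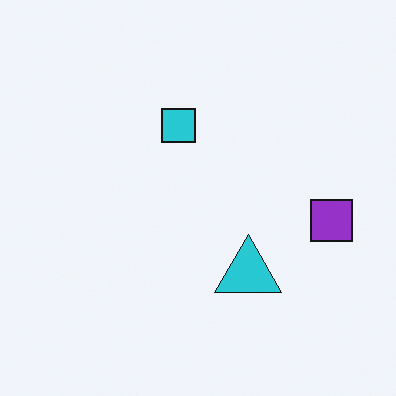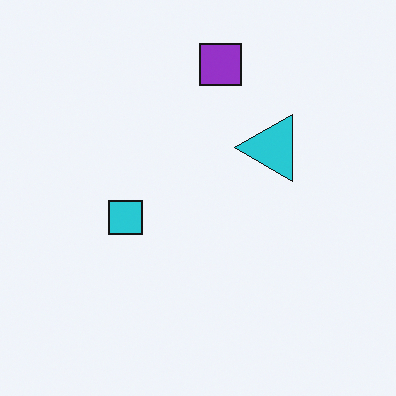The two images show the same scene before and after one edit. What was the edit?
The transformation is: rotated 90° counter-clockwise.

The purple square sits in the right of the first image and the top of the second — consistent with a whole-image 90° counter-clockwise rotation.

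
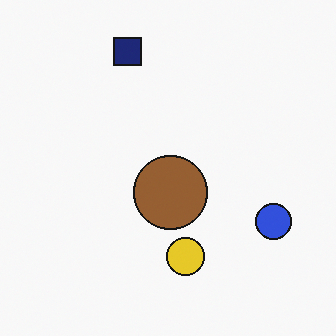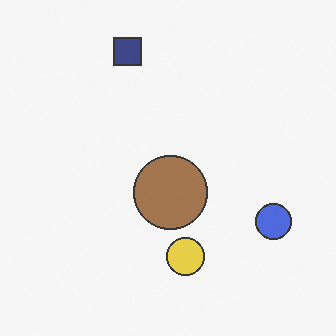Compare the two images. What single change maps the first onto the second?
The second image is the first given slightly reduced contrast.

Tones are pushed toward mid-grey across the whole image — a global contrast change.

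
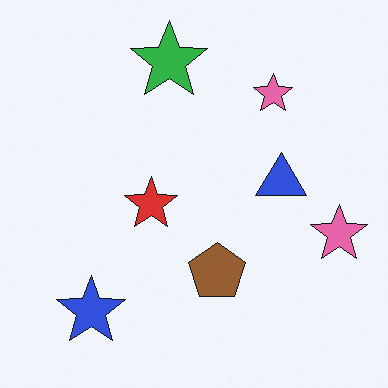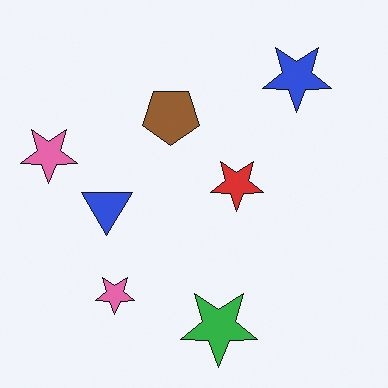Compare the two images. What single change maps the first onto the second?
It was rotated 180°.

The blue star sits in the bottom-left of the first image and the top-right of the second — consistent with a whole-image 180° rotation.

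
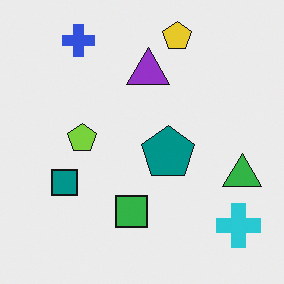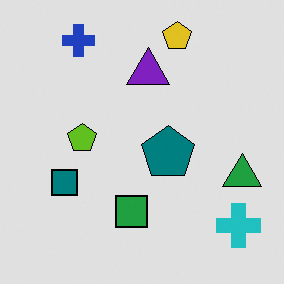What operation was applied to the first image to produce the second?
Moderately posterized.

Each flat color has snapped to a coarser quantized level — most visibly, the near-white background has dropped to a flat grey.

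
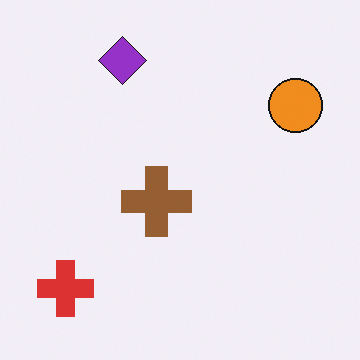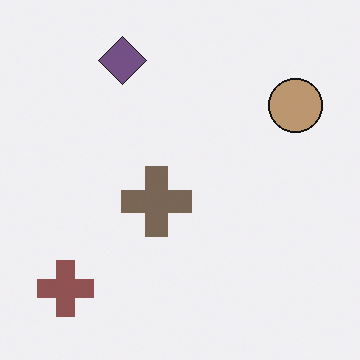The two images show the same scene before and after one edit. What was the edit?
It was heavily desaturated.

All colors are more muted and greyish — a global saturation change.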